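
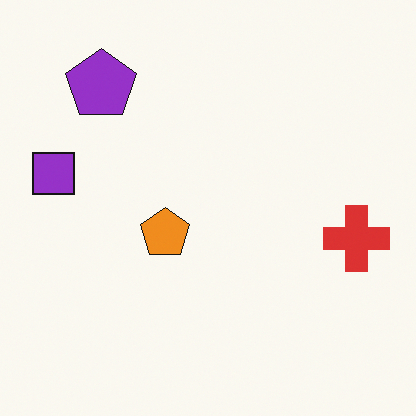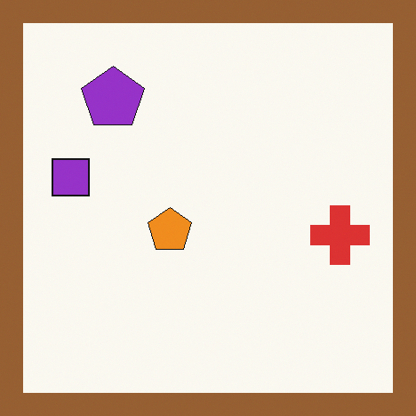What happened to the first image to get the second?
The transformation is: framed with a brown border.

A solid brown frame runs around the edge of the second image, with the content slightly shrunk inside it.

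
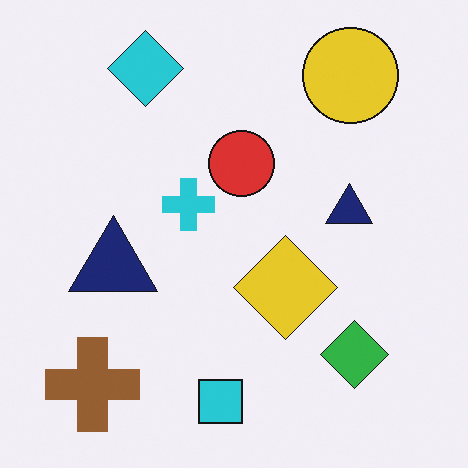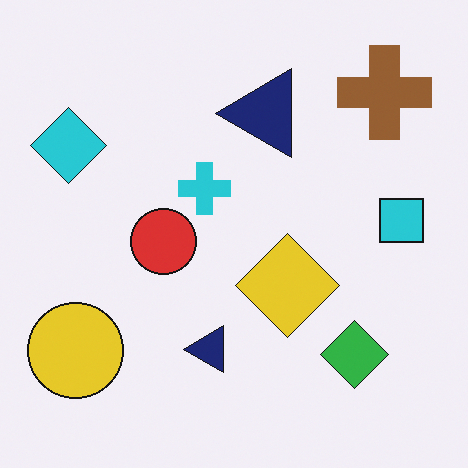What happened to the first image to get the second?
The transformation is: transposed (reflected across the top-left ↔ bottom-right diagonal).

Shapes have swapped their row and column positions — what was in the top-right is now in the bottom-left — a diagonal reflection.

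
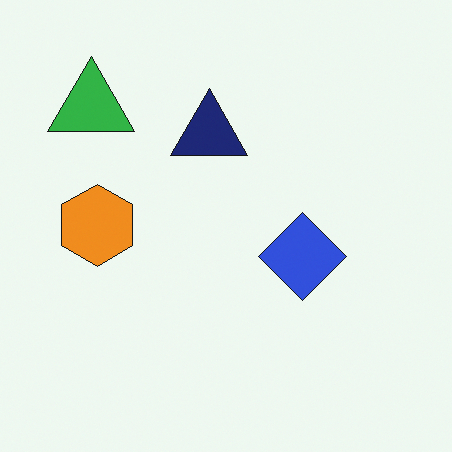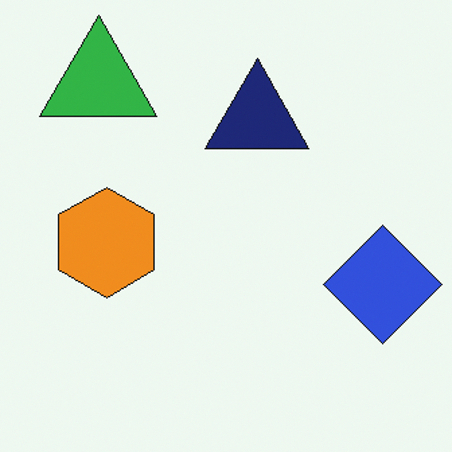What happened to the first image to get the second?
It was cropped slightly and scaled back up.

The visible shapes are larger and the field of view is narrower; shapes near the original edges may be partly or wholly outside the frame — a crop-and-rescale.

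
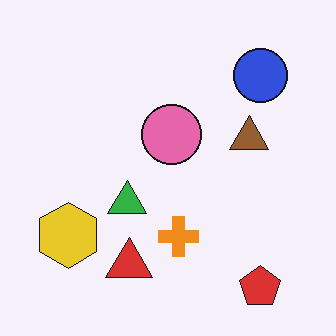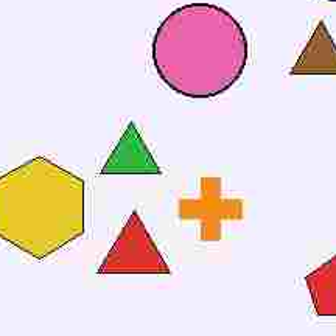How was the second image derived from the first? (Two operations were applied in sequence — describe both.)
It was degraded with heavy JPEG compression, then cropped to a modestly smaller region and rescaled.

Blocky 8×8 compression artifacts appear around shape edges and the flat background shows ringing — characteristic JPEG degradation. The visible shapes are larger and the field of view is narrower; shapes near the original edges may be partly or wholly outside the frame — a crop-and-rescale.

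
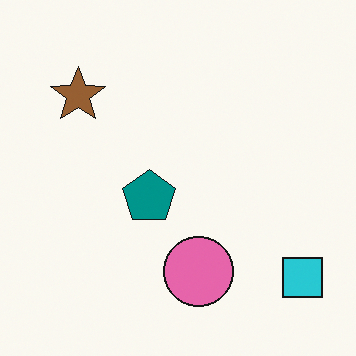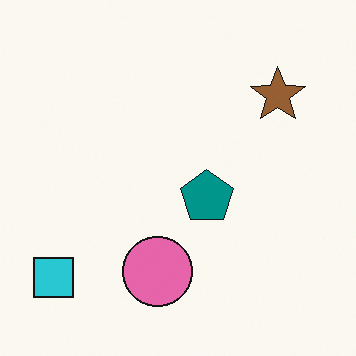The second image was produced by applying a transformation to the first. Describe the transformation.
This is the original image flipped horizontally (left ↔ right).

The cyan square is in the bottom-right of the first image and the bottom-left of the second — shapes on opposite sides of the vertical midline have swapped in a mirror flip.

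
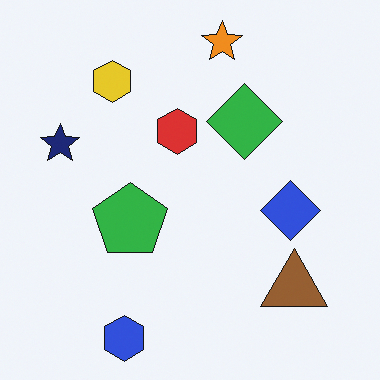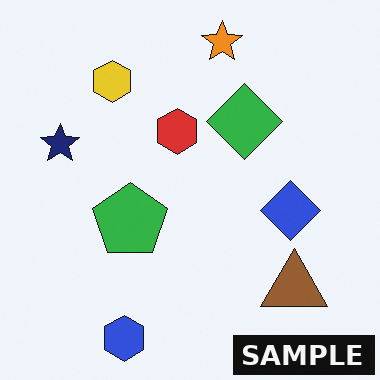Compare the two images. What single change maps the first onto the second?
The transformation is: watermarked with the text "SAMPLE" in the lower-right corner.

A dark label reading "SAMPLE" appears in the lower-right corner.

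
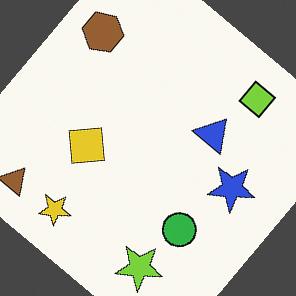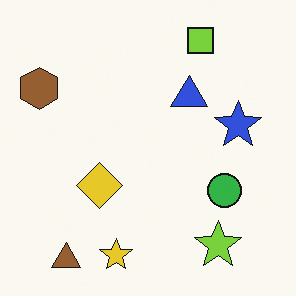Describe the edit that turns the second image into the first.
The transformation is: rotated clockwise by a large amount — several tens of degrees.

Every shape is tilted by the same angle and the image corners show triangular fill wedges — a whole-image rotation by a non-right angle.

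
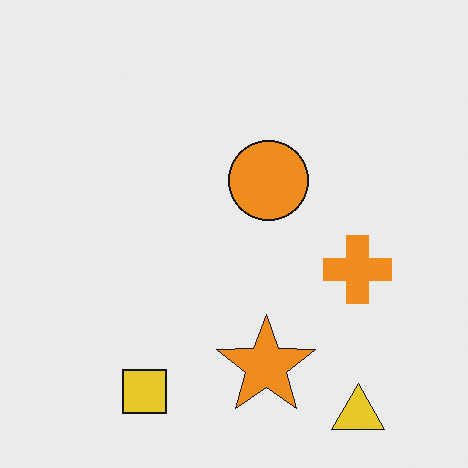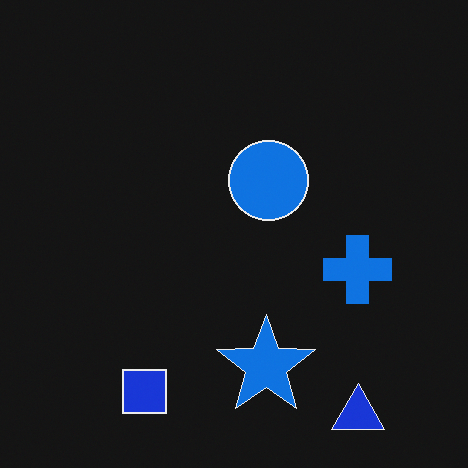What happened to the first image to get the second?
The image was color-inverted (negative).

The light background has become dark and every shape's color is its complement — a photographic negative.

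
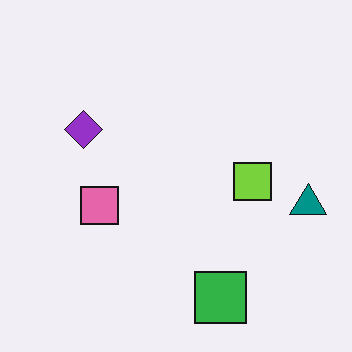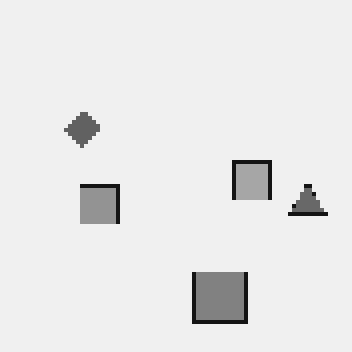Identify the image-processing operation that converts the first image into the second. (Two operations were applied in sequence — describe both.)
It was converted to grayscale, then mildly pixelated.

All color is removed — every shape is now a shade of grey. Shapes are reduced to large square blocks; fine edges and outlines are lost — a downscale-then-upscale (mosaic) effect.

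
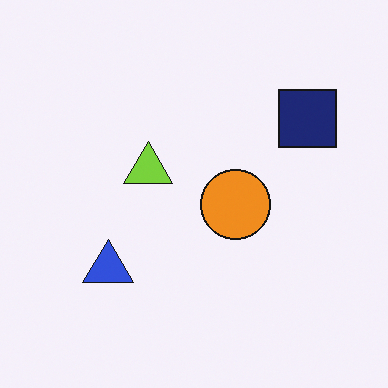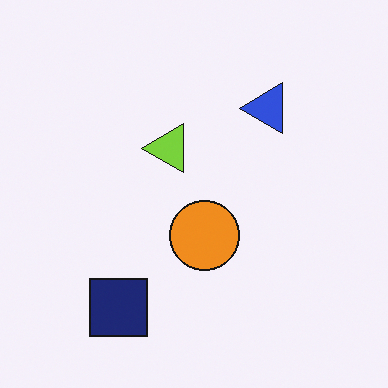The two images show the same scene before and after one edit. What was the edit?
The image was transposed (reflected across the top-left ↔ bottom-right diagonal).

Shapes have swapped their row and column positions — what was in the top-right is now in the bottom-left — a diagonal reflection.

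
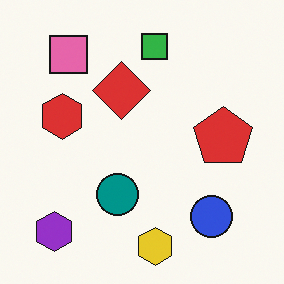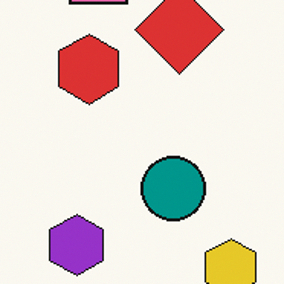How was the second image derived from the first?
This is the original image cropped slightly and scaled back up.

The visible shapes are larger and the field of view is narrower; shapes near the original edges may be partly or wholly outside the frame — a crop-and-rescale.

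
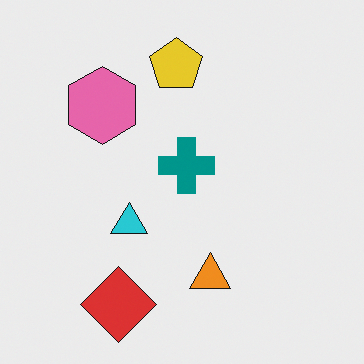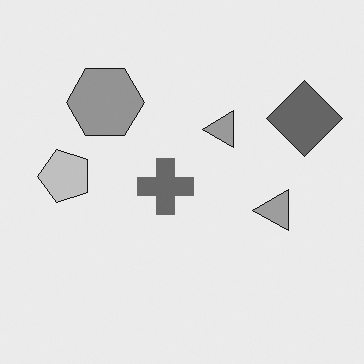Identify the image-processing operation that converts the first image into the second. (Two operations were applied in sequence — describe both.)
Converted to grayscale, then transposed (reflected across the top-left ↔ bottom-right diagonal).

All color is removed — every shape is now a shade of grey. Shapes have swapped their row and column positions — what was in the top-right is now in the bottom-left — a diagonal reflection.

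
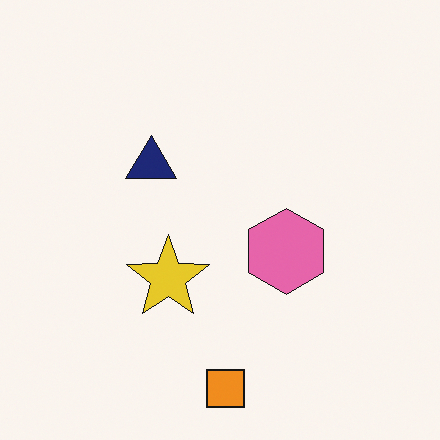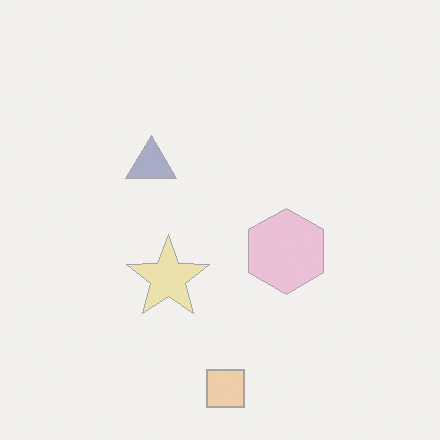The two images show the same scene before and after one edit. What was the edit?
The transformation is: washed out (contrast reduced).

Tones are pushed toward mid-grey across the whole image — a global contrast change.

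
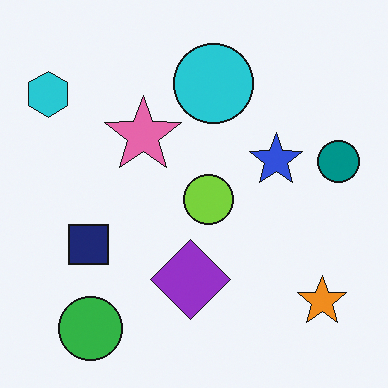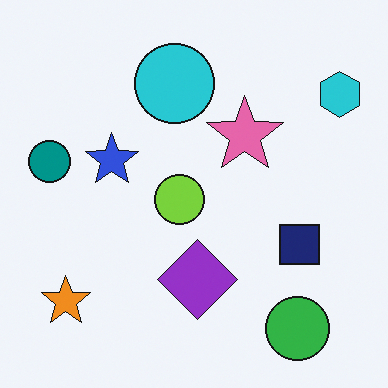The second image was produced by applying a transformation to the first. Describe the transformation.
The image was flipped horizontally (left ↔ right).

The cyan hexagon is in the top-left of the first image and the top-right of the second — shapes on opposite sides of the vertical midline have swapped in a mirror flip.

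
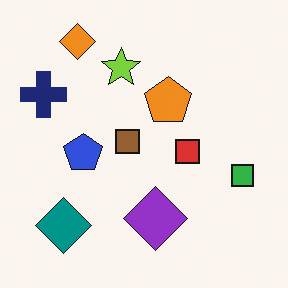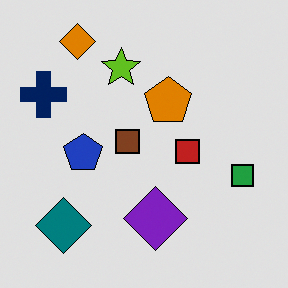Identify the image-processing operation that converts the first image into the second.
The second image is the first moderately posterized.

Each flat color has snapped to a coarser quantized level — most visibly, the near-white background has dropped to a flat grey.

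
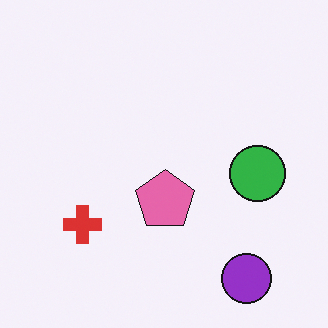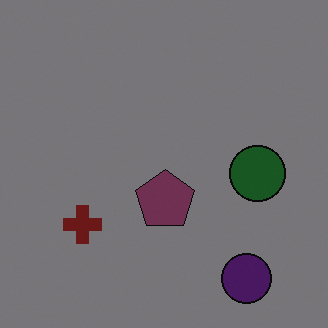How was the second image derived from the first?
This is the original image darkened a lot.

Every pixel — background and shapes alike — is uniformly darkened.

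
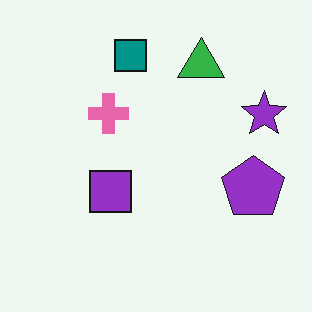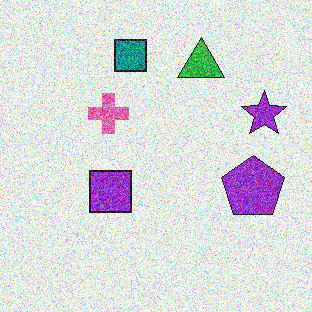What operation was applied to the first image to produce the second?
This is the original image degraded with strong gaussian noise.

Random speckle covers the whole image, including the flat background.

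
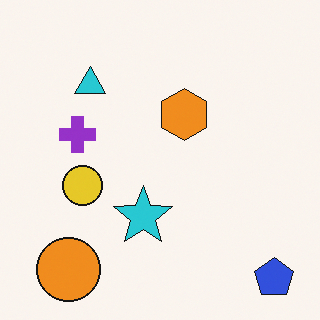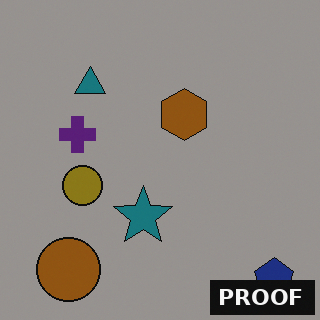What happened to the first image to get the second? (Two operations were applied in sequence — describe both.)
The second image is the first substantially darkened, then watermarked with the text "PROOF" in the lower-right corner.

Every pixel — background and shapes alike — is uniformly darkened. A dark label reading "PROOF" appears in the lower-right corner.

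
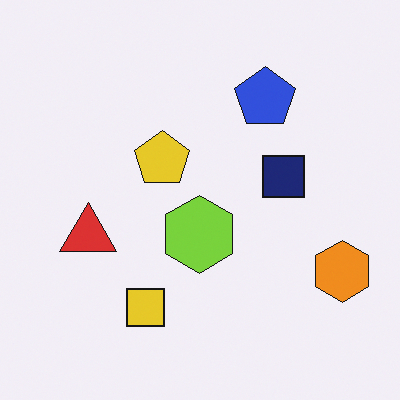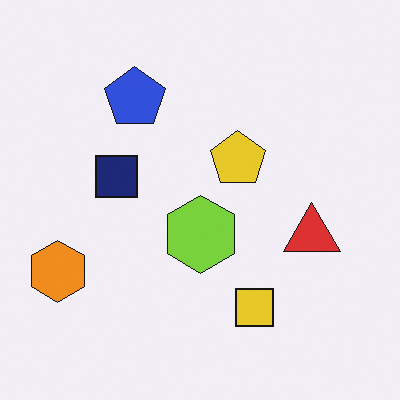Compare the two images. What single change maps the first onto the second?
It was flipped horizontally (left ↔ right).

The orange hexagon is in the bottom-right of the first image and the bottom-left of the second — shapes on opposite sides of the vertical midline have swapped in a mirror flip.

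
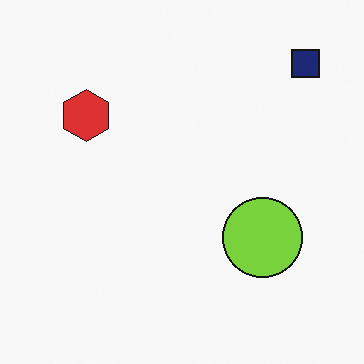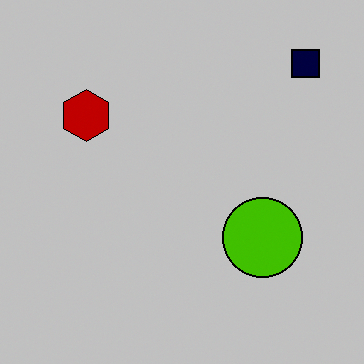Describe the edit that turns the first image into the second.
The image was heavily posterized to just a handful of flat colors.

Each flat color has snapped to a coarser quantized level — most visibly, the near-white background has dropped to a flat grey.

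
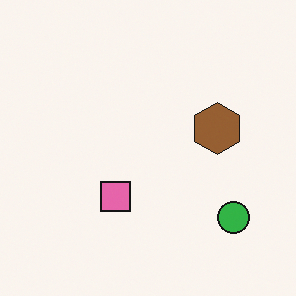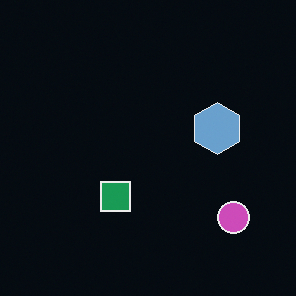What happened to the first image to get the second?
The image was color-inverted (negative).

The light background has become dark and every shape's color is its complement — a photographic negative.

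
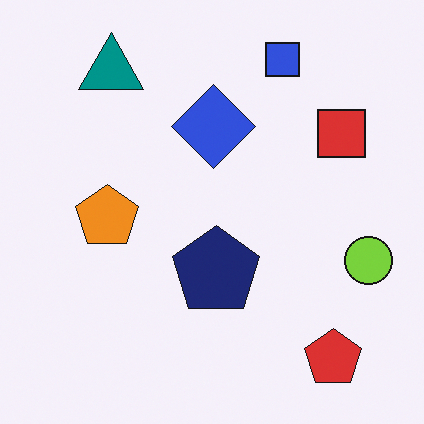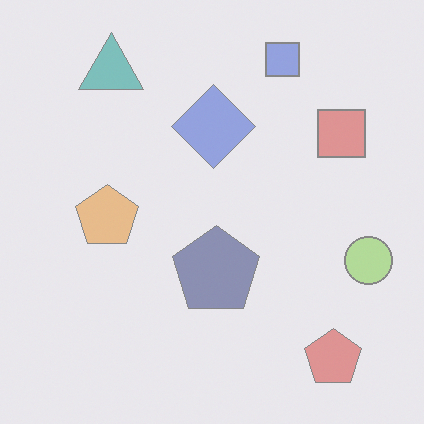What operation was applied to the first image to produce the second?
It was given much lower contrast.

Tones are pushed toward mid-grey across the whole image — a global contrast change.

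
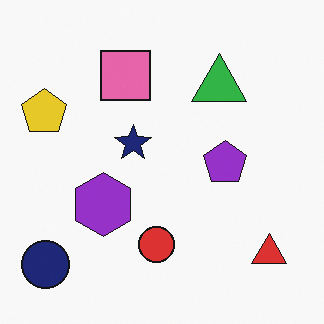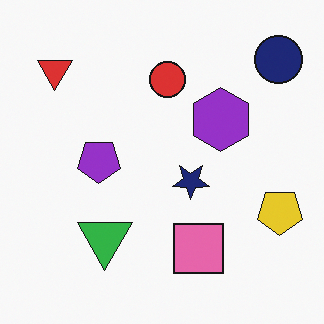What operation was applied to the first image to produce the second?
The transformation is: rotated 180°.

The navy circle sits in the bottom-left of the first image and the top-right of the second — consistent with a whole-image 180° rotation.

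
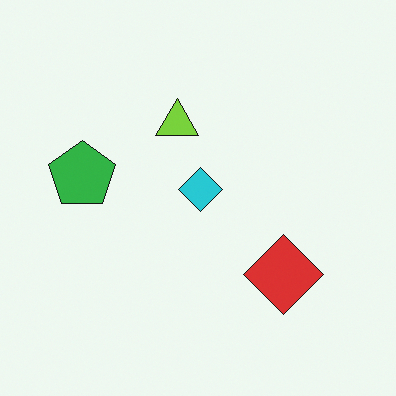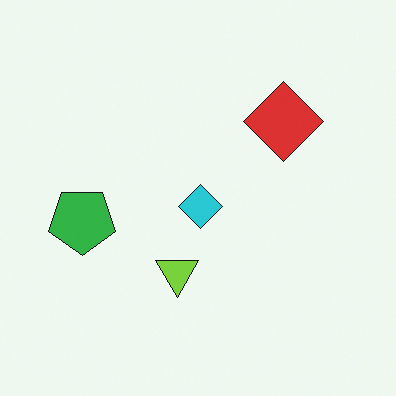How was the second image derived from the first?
The second image is the first flipped vertically (top ↔ bottom).

The red diamond is in the bottom-right of the first image and the top-right of the second — shapes on opposite sides of the horizontal midline have swapped in a mirror flip.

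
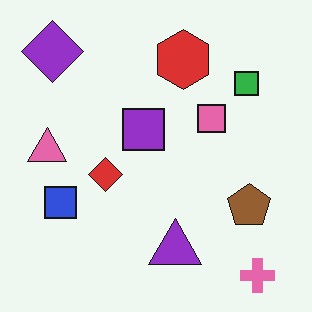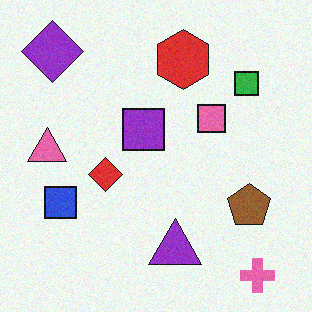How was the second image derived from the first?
It was degraded with subtle gaussian noise.

Random speckle covers the whole image, including the flat background.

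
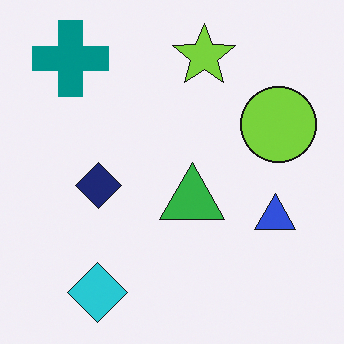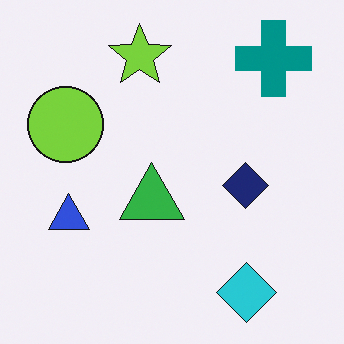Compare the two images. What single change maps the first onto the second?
The second image is the first flipped horizontally (left ↔ right).

The lime circle is in the right of the first image and the left of the second — shapes on opposite sides of the vertical midline have swapped in a mirror flip.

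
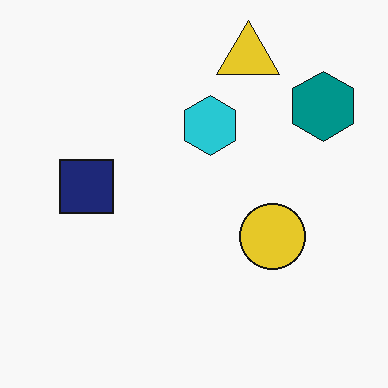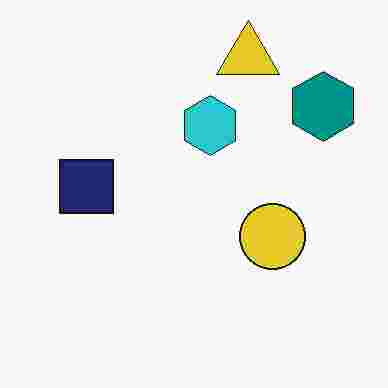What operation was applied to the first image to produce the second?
The image was heavily JPEG-compressed with obvious blocking artifacts.

Blocky 8×8 compression artifacts appear around shape edges and the flat background shows ringing — characteristic JPEG degradation.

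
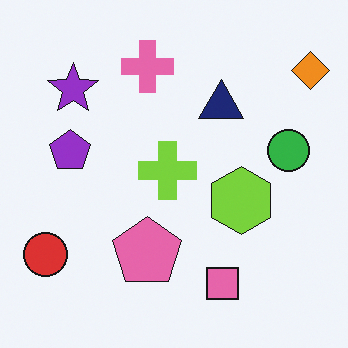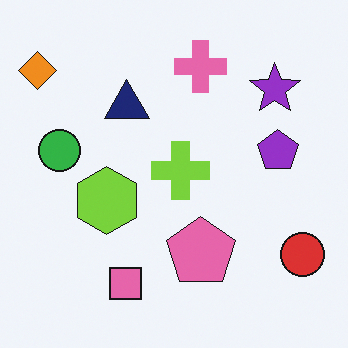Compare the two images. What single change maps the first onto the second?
It was flipped horizontally (left ↔ right).

The orange diamond is in the top-right of the first image and the top-left of the second — shapes on opposite sides of the vertical midline have swapped in a mirror flip.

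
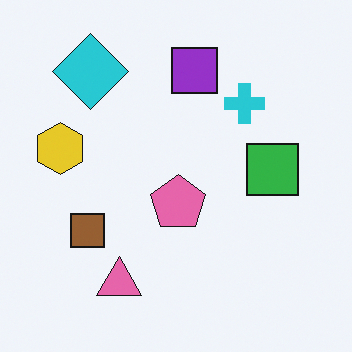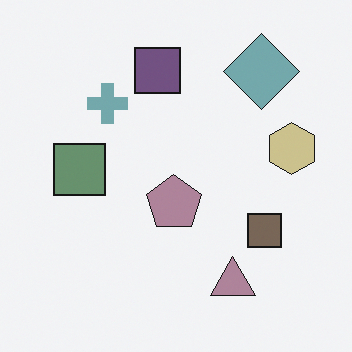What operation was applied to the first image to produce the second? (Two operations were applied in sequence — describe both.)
The image was flipped horizontally (left ↔ right), then made much more muted (saturation change).

The yellow hexagon is in the left of the first image and the right of the second — shapes on opposite sides of the vertical midline have swapped in a mirror flip. All colors are more muted and greyish — a global saturation change.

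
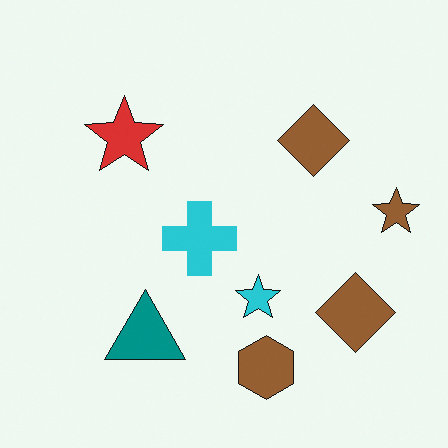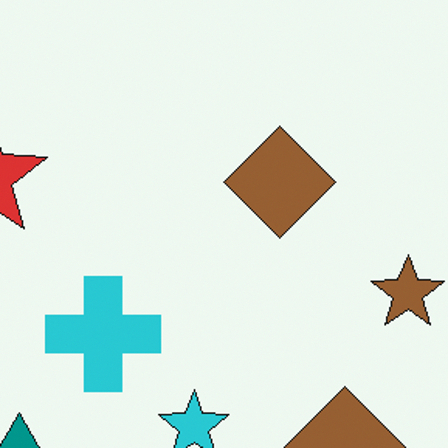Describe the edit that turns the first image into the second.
The second image is the first cropped slightly and scaled back up.

The visible shapes are larger and the field of view is narrower; shapes near the original edges may be partly or wholly outside the frame — a crop-and-rescale.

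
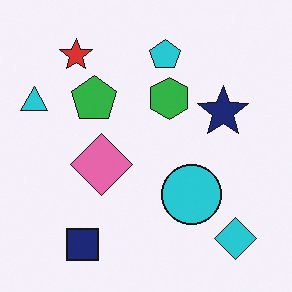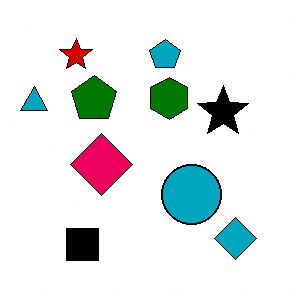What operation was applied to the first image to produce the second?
This is the original image given much higher contrast.

Tones are pushed away from mid-grey across the whole image — a global contrast change.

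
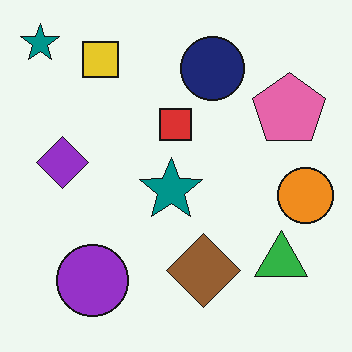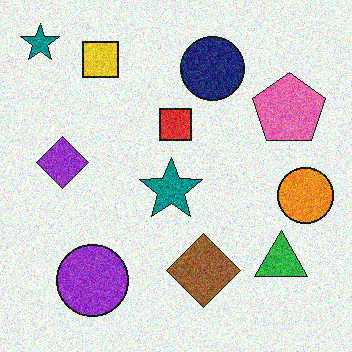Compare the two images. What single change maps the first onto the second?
The image was degraded with heavy additive noise.

Random speckle covers the whole image, including the flat background.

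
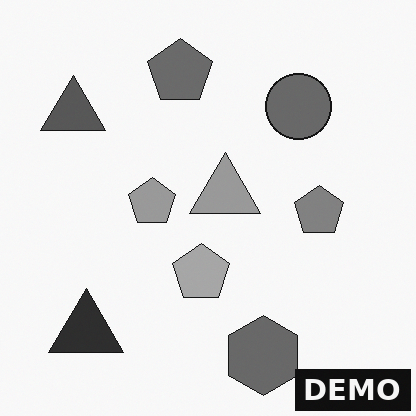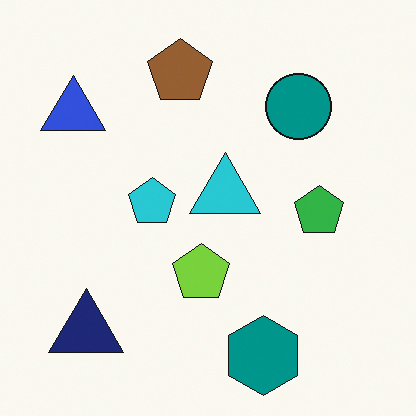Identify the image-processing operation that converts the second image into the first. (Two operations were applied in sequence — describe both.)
It was converted to grayscale, then watermarked with the text "DEMO" in the lower-right corner.

All color is removed — every shape is now a shade of grey. A dark label reading "DEMO" appears in the lower-right corner.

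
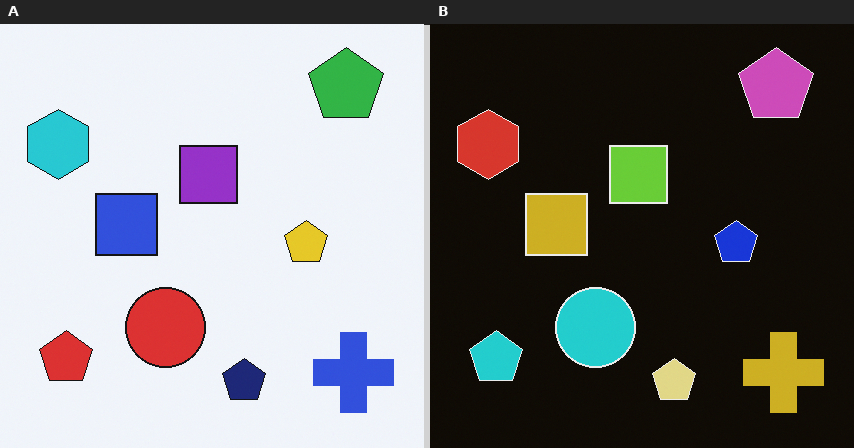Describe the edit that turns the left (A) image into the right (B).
The transformation is: color-inverted (negative).

The light background has become dark and every shape's color is its complement — a photographic negative.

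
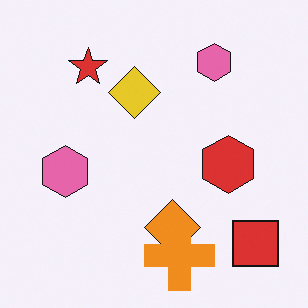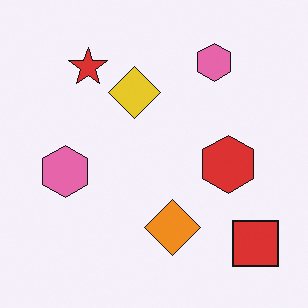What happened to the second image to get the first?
It was overlaid with an additional orange cross.

An orange cross appears in the first image that is absent from the second.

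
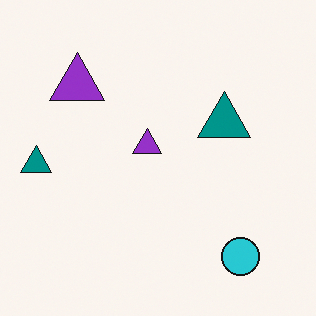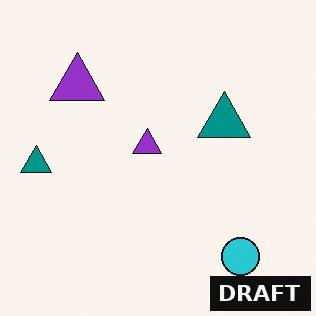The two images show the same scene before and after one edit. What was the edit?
It was watermarked with the text "DRAFT" in the lower-right corner.

A dark label reading "DRAFT" appears in the lower-right corner.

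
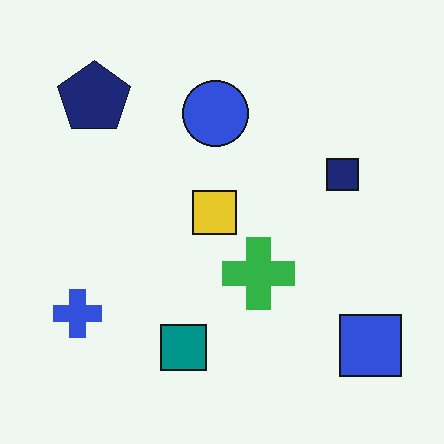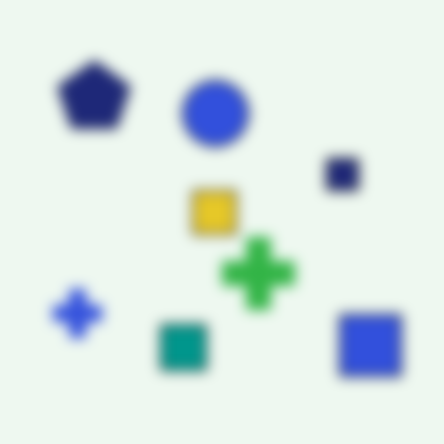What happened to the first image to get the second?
It was strongly gaussian-blurred.

Shape edges and outlines are uniformly softened across the whole image.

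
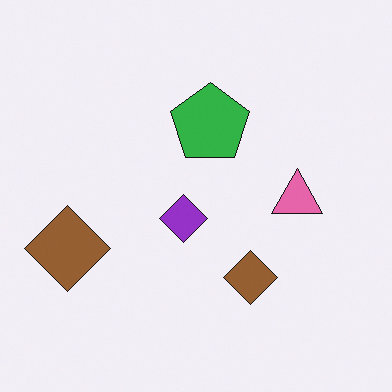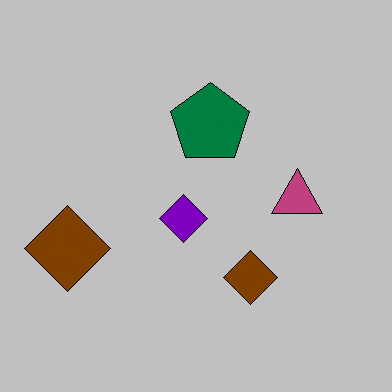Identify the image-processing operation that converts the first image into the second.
It was aggressively posterized.

Each flat color has snapped to a coarser quantized level — most visibly, the near-white background has dropped to a flat grey.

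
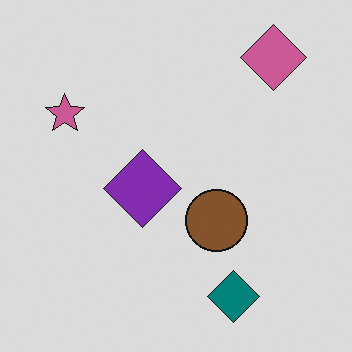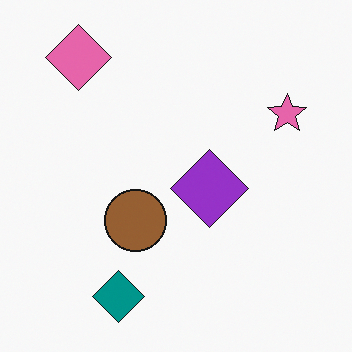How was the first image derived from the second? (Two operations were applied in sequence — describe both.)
This is the original image flipped horizontally (left ↔ right), then darkened a little.

The pink star is in the top-right of the second image and the top-left of the first — shapes on opposite sides of the vertical midline have swapped in a mirror flip. Every pixel — background and shapes alike — is uniformly darkened.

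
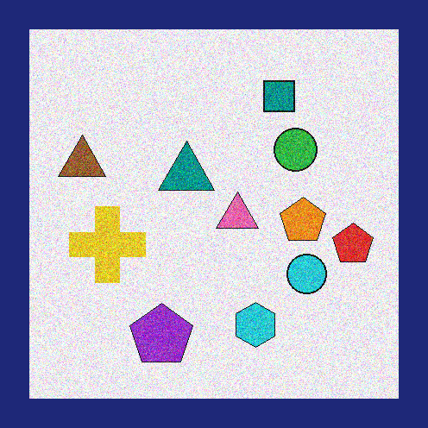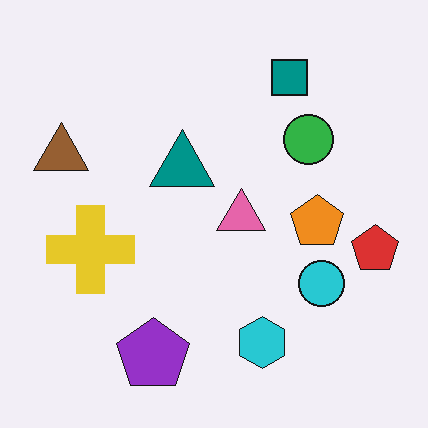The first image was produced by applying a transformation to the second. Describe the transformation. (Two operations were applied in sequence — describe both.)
The transformation is: degraded with heavy additive noise, then framed with a navy border.

Random speckle covers the whole image, including the flat background. A solid navy frame runs around the edge of the first image, with the content slightly shrunk inside it.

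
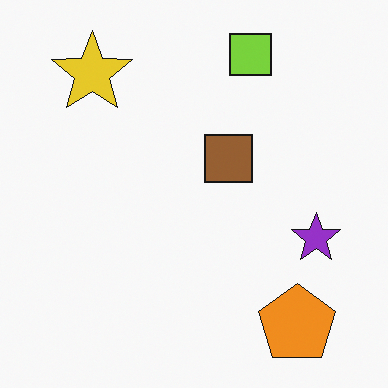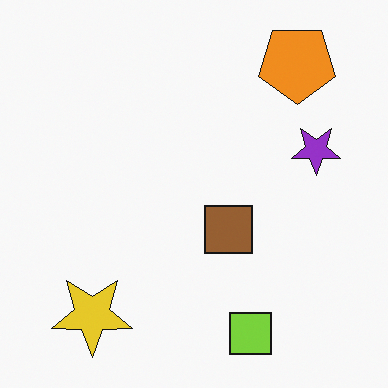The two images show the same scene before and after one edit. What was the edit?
The transformation is: flipped vertically (top ↔ bottom).

The lime square is in the top of the first image and the bottom of the second — shapes on opposite sides of the horizontal midline have swapped in a mirror flip.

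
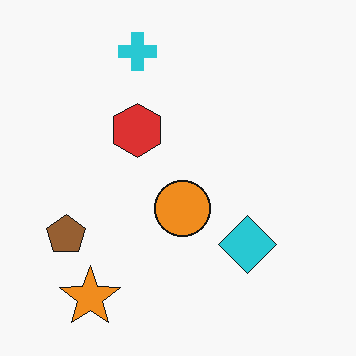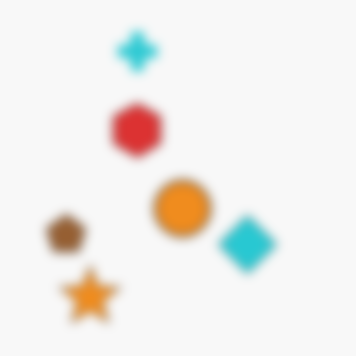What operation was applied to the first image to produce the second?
It was heavily blurred.

Shape edges and outlines are uniformly softened across the whole image.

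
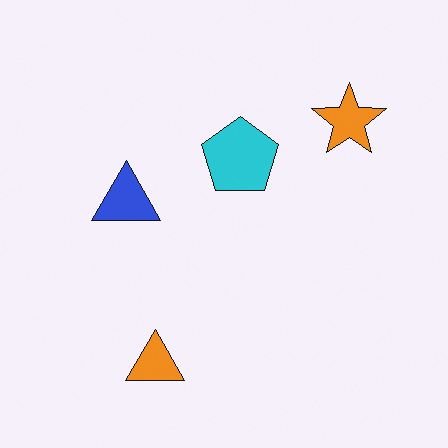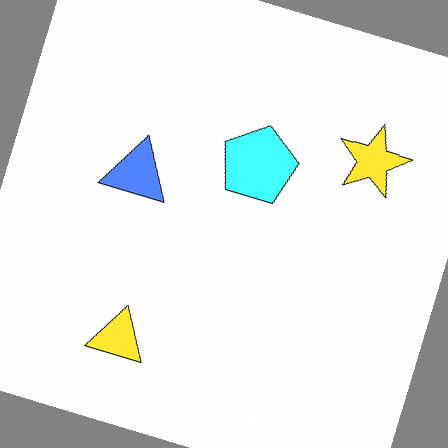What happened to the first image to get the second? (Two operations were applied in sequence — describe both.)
The transformation is: noticeably brightened, then rotated clockwise by a clearly visible amount.

Every pixel — background and shapes alike — is uniformly brightened. Every shape is tilted by the same angle and the image corners show triangular fill wedges — a whole-image rotation by a non-right angle.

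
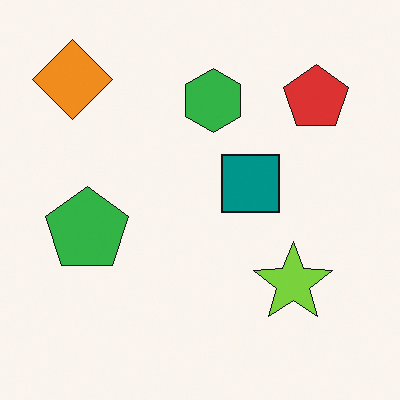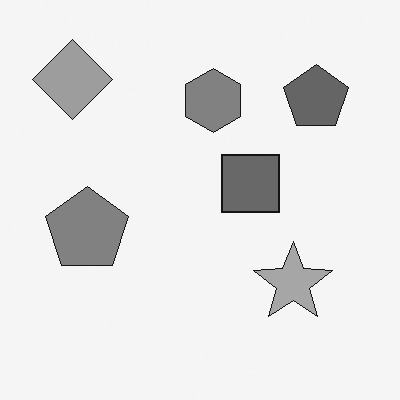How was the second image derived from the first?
The second image is the first converted to grayscale.

All color is removed — every shape is now a shade of grey.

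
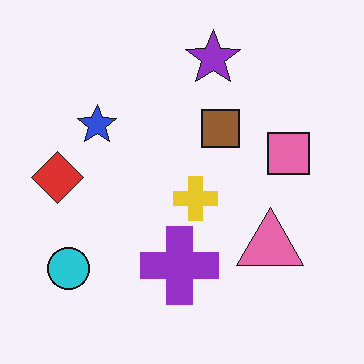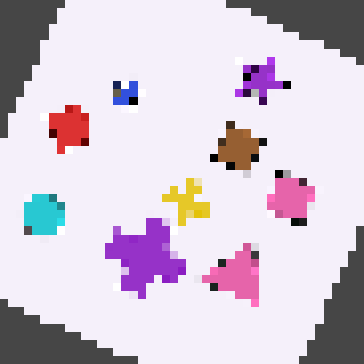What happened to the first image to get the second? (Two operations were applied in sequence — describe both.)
The transformation is: rotated clockwise by a moderate amount, then pixelated into visible square blocks.

Every shape is tilted by the same angle and the image corners show triangular fill wedges — a whole-image rotation by a non-right angle. Shapes are reduced to large square blocks; fine edges and outlines are lost — a downscale-then-upscale (mosaic) effect.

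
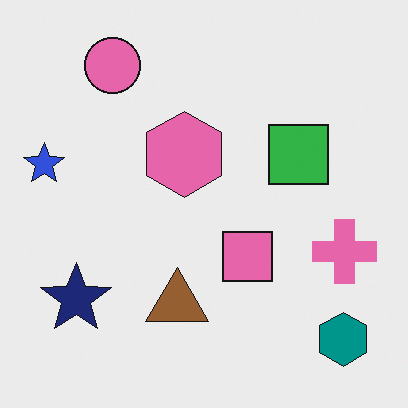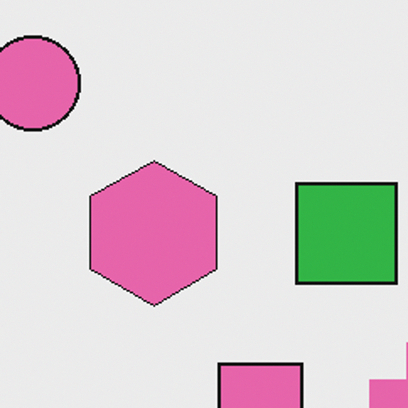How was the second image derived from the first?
It was cropped to a noticeably smaller region and rescaled.

The visible shapes are larger and the field of view is narrower; shapes near the original edges may be partly or wholly outside the frame — a crop-and-rescale.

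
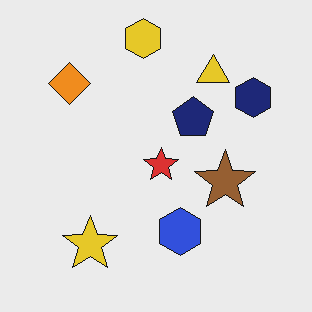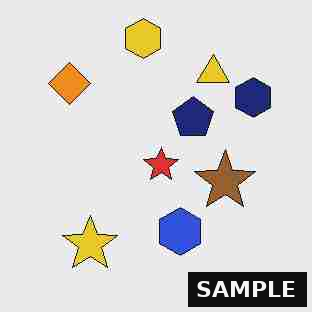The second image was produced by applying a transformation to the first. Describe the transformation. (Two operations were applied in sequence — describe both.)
The second image is the first degraded with heavy JPEG compression, then watermarked with the text "SAMPLE" in the lower-right corner.

Blocky 8×8 compression artifacts appear around shape edges and the flat background shows ringing — characteristic JPEG degradation. A dark label reading "SAMPLE" appears in the lower-right corner.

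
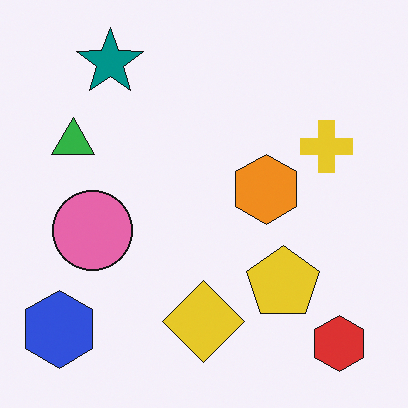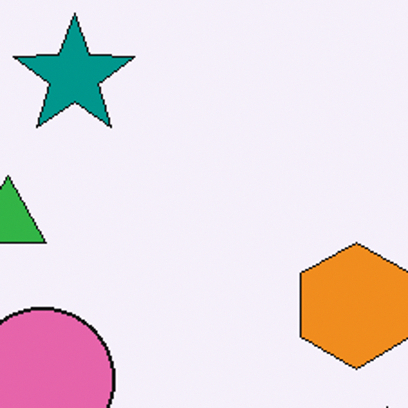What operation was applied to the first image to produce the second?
Cropped to a noticeably smaller region and rescaled.

The visible shapes are larger and the field of view is narrower; shapes near the original edges may be partly or wholly outside the frame — a crop-and-rescale.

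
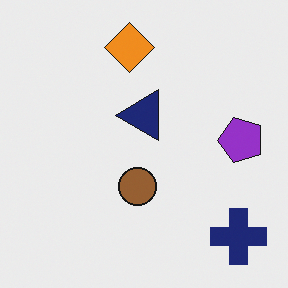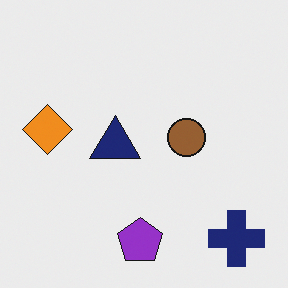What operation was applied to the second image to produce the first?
It was transposed (reflected across the top-left ↔ bottom-right diagonal).

Shapes have swapped their row and column positions — what was in the top-right is now in the bottom-left — a diagonal reflection.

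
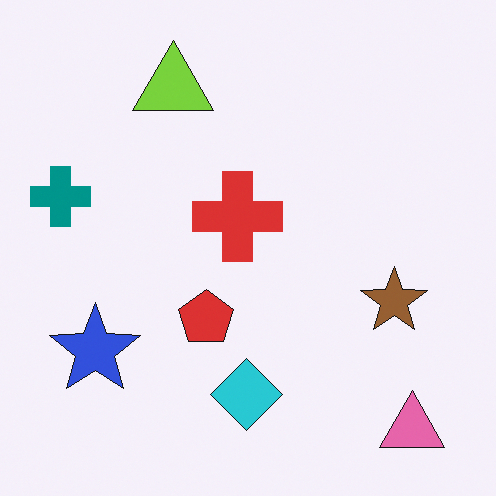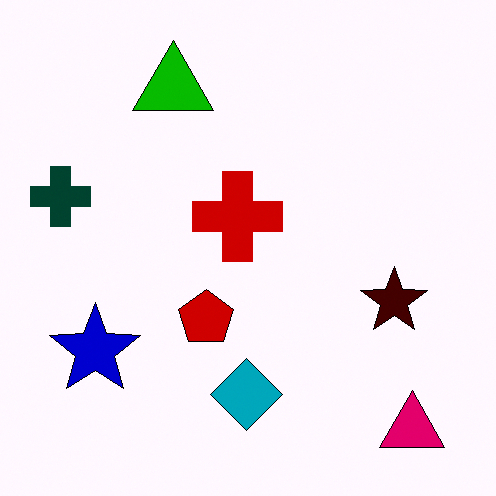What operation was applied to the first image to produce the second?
The second image is the first given much higher contrast.

Tones are pushed away from mid-grey across the whole image — a global contrast change.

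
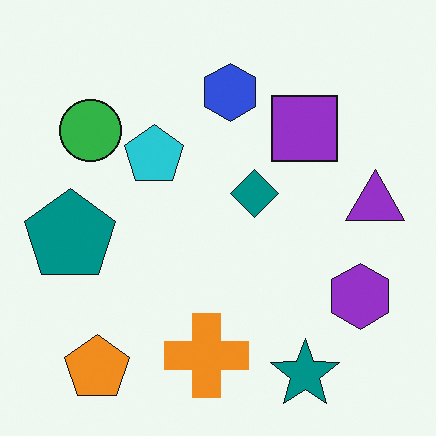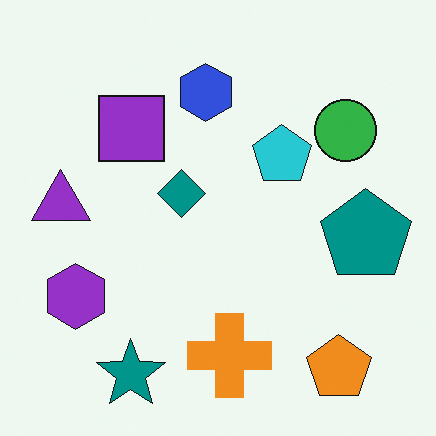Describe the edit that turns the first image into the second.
The second image is the first flipped horizontally (left ↔ right).

The purple triangle is in the right of the first image and the left of the second — shapes on opposite sides of the vertical midline have swapped in a mirror flip.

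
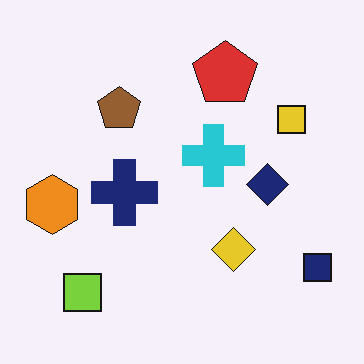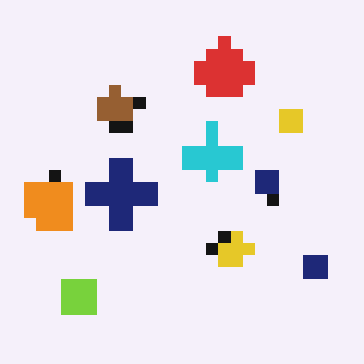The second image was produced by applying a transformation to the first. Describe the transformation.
Heavily pixelated into large blocks.

Shapes are reduced to large square blocks; fine edges and outlines are lost — a downscale-then-upscale (mosaic) effect.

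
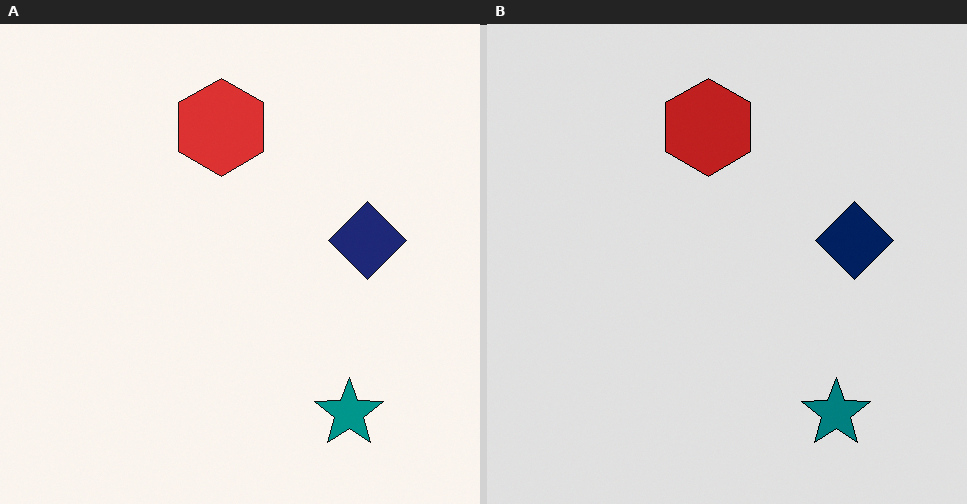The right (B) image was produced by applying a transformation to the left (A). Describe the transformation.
Moderately posterized.

Each flat color has snapped to a coarser quantized level — most visibly, the near-white background has dropped to a flat grey.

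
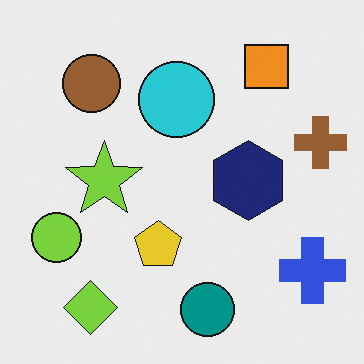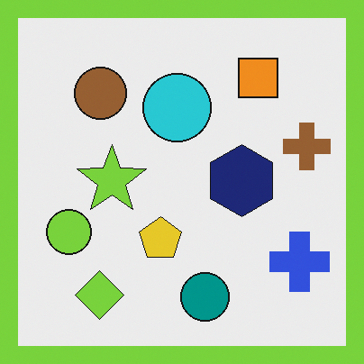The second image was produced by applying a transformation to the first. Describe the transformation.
This is the original image framed with a lime border.

A solid lime frame runs around the edge of the second image, with the content slightly shrunk inside it.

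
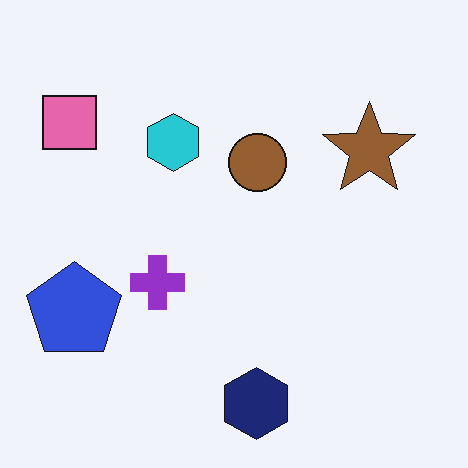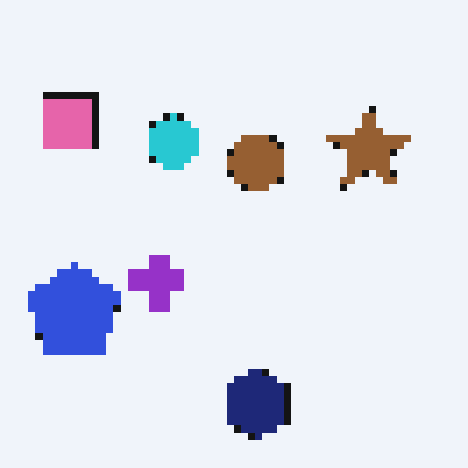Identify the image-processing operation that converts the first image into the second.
Pixelated into visible square blocks.

Shapes are reduced to large square blocks; fine edges and outlines are lost — a downscale-then-upscale (mosaic) effect.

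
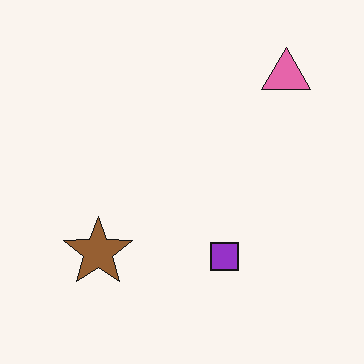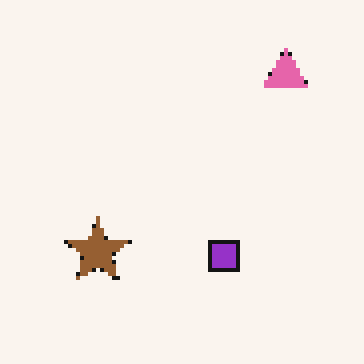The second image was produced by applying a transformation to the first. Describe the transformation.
The transformation is: mildly pixelated.

Shapes are reduced to large square blocks; fine edges and outlines are lost — a downscale-then-upscale (mosaic) effect.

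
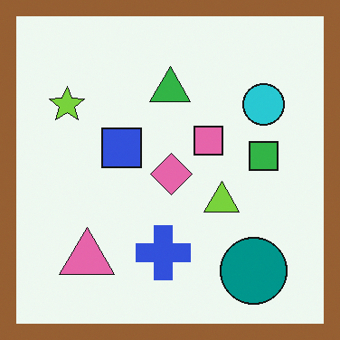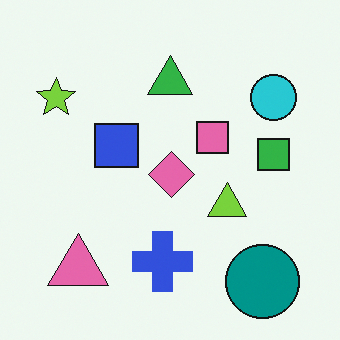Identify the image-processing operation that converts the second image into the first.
The transformation is: framed with a brown border.

A solid brown frame runs around the edge of the first image, with the content slightly shrunk inside it.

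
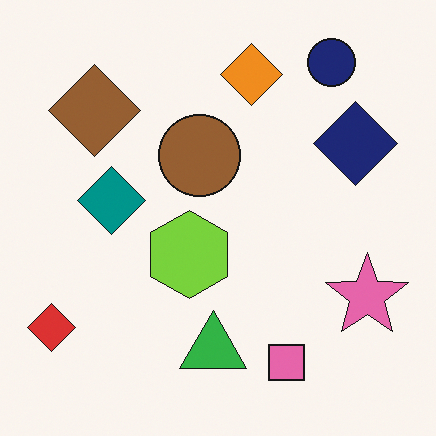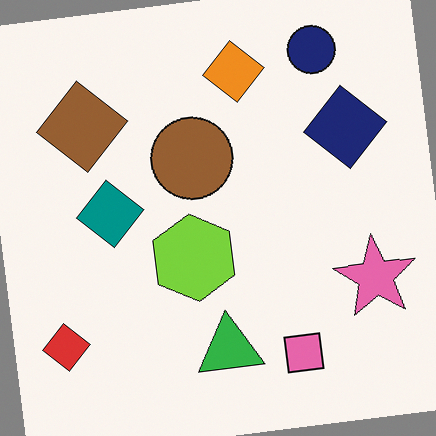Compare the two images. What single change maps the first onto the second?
This is the original image rotated counter-clockwise by a small amount.

Every shape is tilted by the same angle and the image corners show triangular fill wedges — a whole-image rotation by a non-right angle.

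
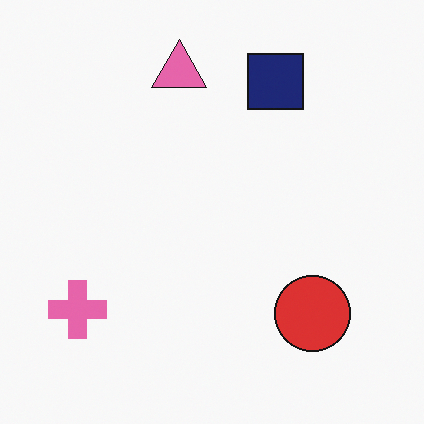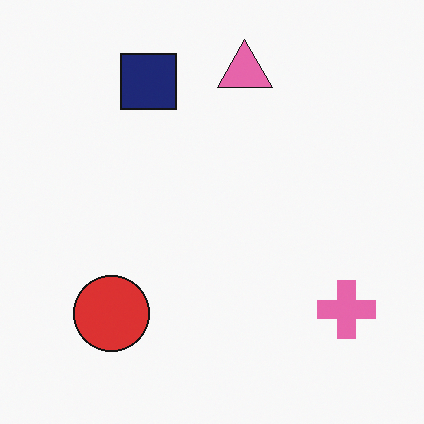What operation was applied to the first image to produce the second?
This is the original image flipped horizontally (left ↔ right).

The pink cross is in the bottom-left of the first image and the bottom-right of the second — shapes on opposite sides of the vertical midline have swapped in a mirror flip.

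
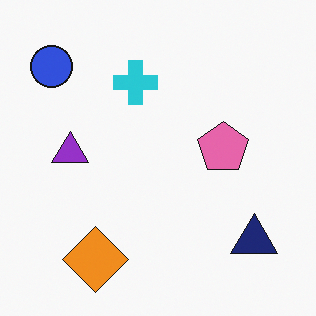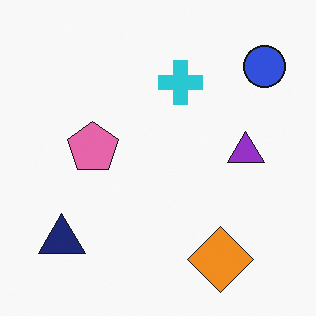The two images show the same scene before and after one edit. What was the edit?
This is the original image flipped horizontally (left ↔ right).

The blue circle is in the top-left of the first image and the top-right of the second — shapes on opposite sides of the vertical midline have swapped in a mirror flip.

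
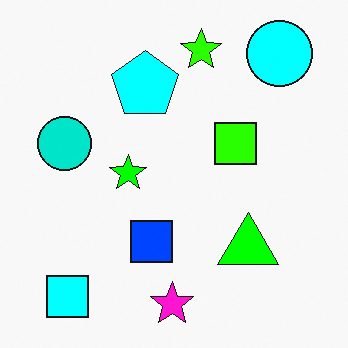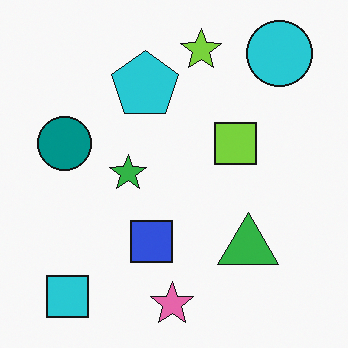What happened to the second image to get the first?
Heavily oversaturated.

All colors are more vivid — a global saturation change.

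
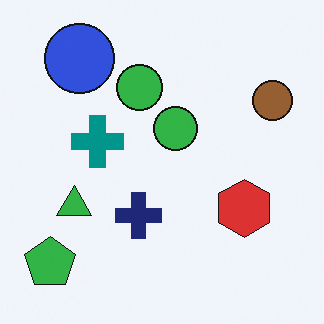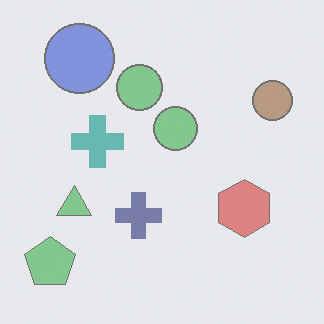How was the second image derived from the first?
Given much lower contrast.

Tones are pushed toward mid-grey across the whole image — a global contrast change.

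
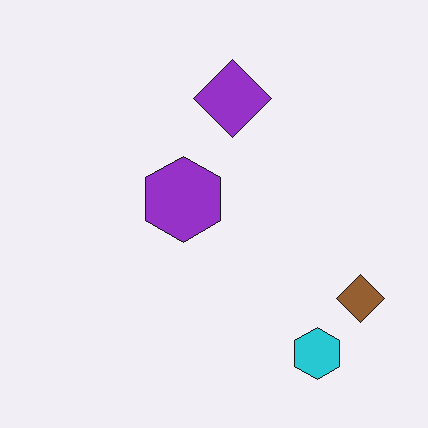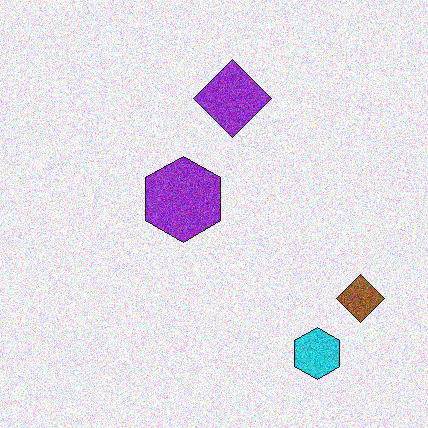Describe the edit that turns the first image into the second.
It was degraded with strong gaussian noise.

Random speckle covers the whole image, including the flat background.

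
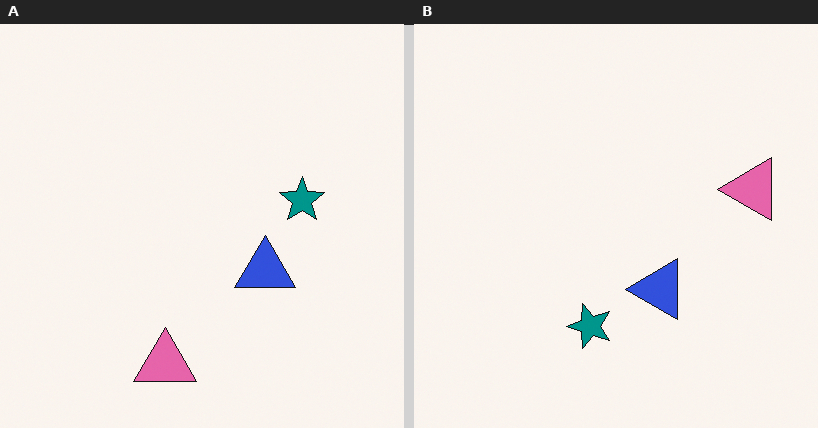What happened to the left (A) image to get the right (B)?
The image was transposed (reflected across the top-left ↔ bottom-right diagonal).

Shapes have swapped their row and column positions — what was in the top-right is now in the bottom-left — a diagonal reflection.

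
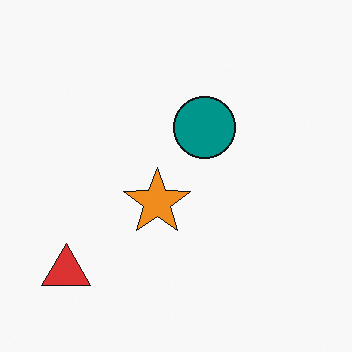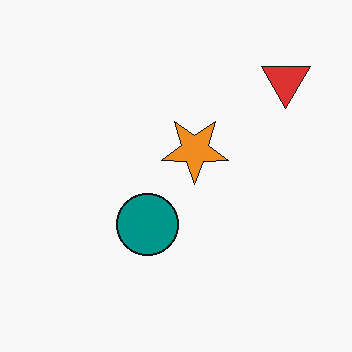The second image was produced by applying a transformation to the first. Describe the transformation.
This is the original image rotated 180°.

The red triangle sits in the bottom-left of the first image and the top-right of the second — consistent with a whole-image 180° rotation.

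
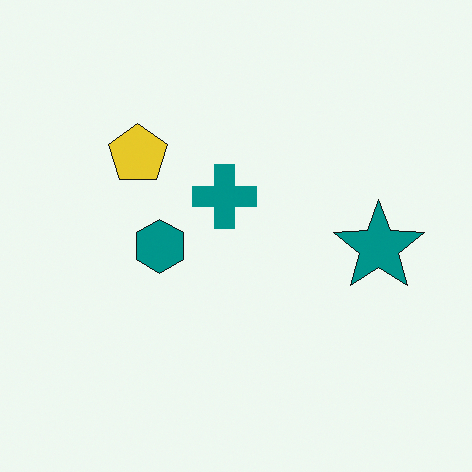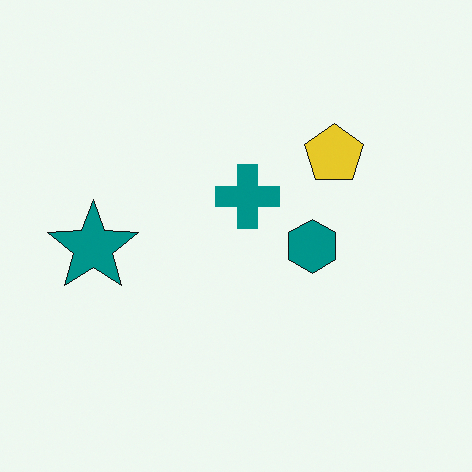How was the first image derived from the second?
The first image is the second flipped horizontally (left ↔ right).

The teal star is in the left of the second image and the right of the first — shapes on opposite sides of the vertical midline have swapped in a mirror flip.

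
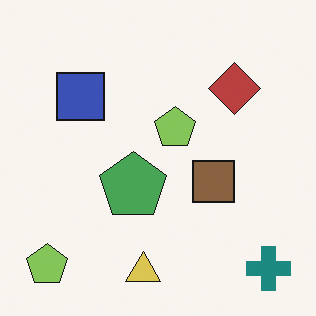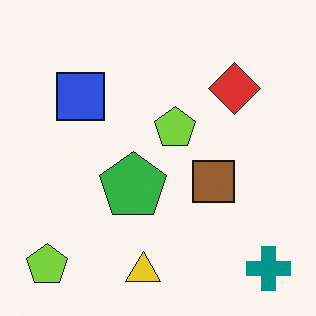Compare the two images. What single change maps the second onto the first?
It was slightly desaturated.

All colors are more muted and greyish — a global saturation change.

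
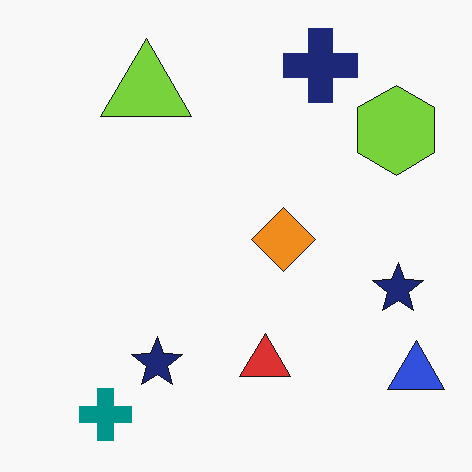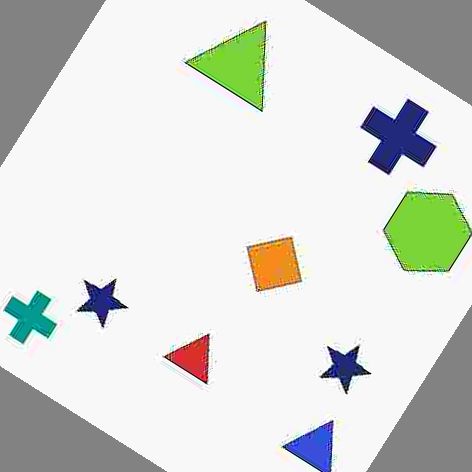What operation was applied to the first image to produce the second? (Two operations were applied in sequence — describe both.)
The transformation is: degraded with heavy JPEG compression, then rotated clockwise by a large amount — several tens of degrees.

Blocky 8×8 compression artifacts appear around shape edges and the flat background shows ringing — characteristic JPEG degradation. Every shape is tilted by the same angle and the image corners show triangular fill wedges — a whole-image rotation by a non-right angle.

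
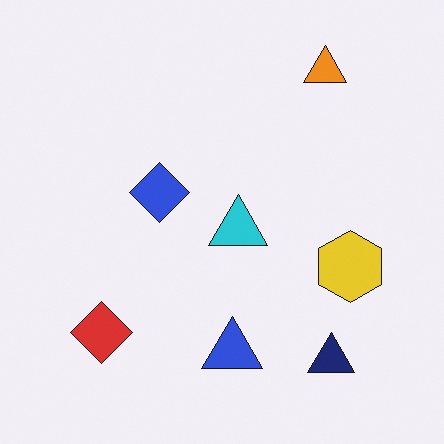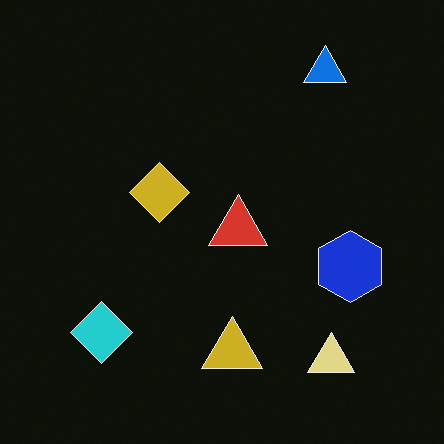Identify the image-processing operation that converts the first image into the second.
The image was color-inverted (negative).

The light background has become dark and every shape's color is its complement — a photographic negative.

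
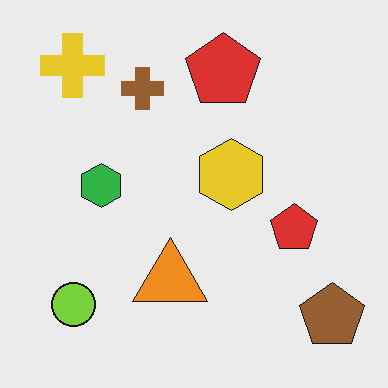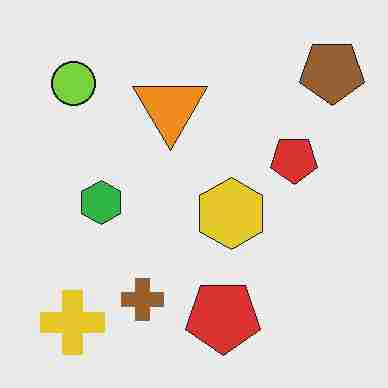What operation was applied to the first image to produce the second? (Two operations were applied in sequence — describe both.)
Flipped vertically (top ↔ bottom), then heavily JPEG-compressed with obvious blocking artifacts.

The yellow cross is in the top-left of the first image and the bottom-left of the second — shapes on opposite sides of the horizontal midline have swapped in a mirror flip. Blocky 8×8 compression artifacts appear around shape edges and the flat background shows ringing — characteristic JPEG degradation.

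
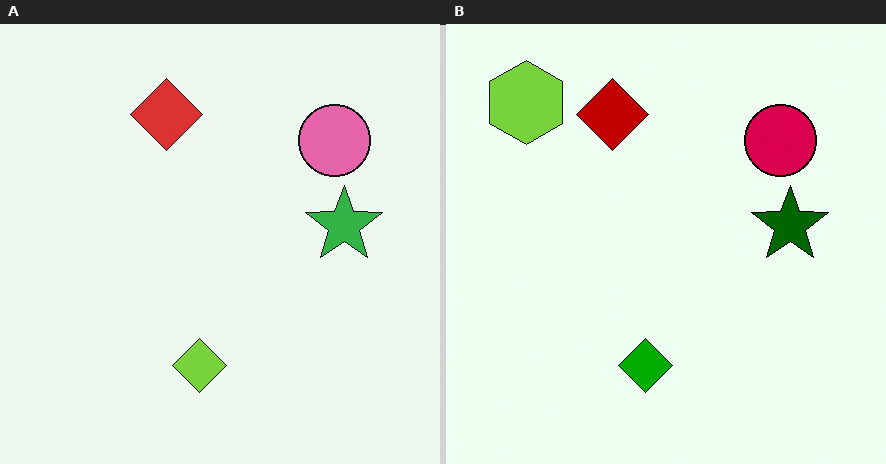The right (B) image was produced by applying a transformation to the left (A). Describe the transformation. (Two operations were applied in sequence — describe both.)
It was boosted in contrast, then overlaid with an additional lime hexagon.

Tones are pushed away from mid-grey across the whole image — a global contrast change. A lime hexagon appears in the right (B) image that is absent from the left (A).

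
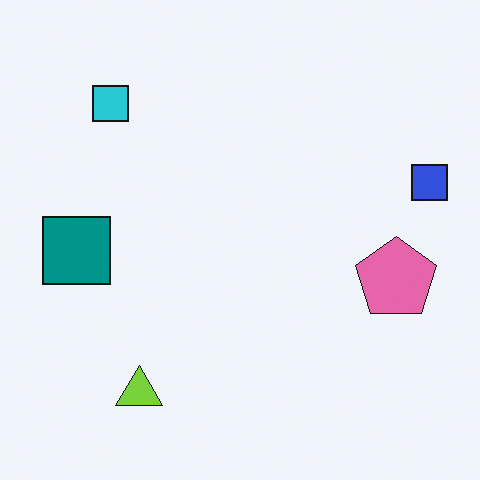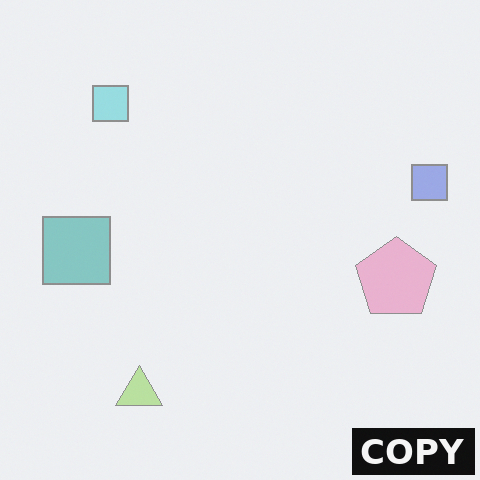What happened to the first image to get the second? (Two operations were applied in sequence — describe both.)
The transformation is: washed out (contrast reduced), then watermarked with the text "COPY" in the lower-right corner.

Tones are pushed toward mid-grey across the whole image — a global contrast change. A dark label reading "COPY" appears in the lower-right corner.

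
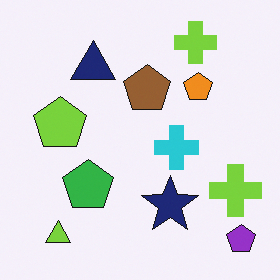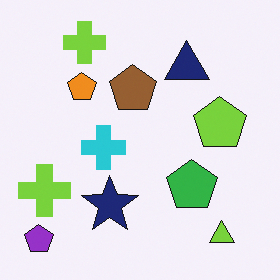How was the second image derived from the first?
The second image is the first flipped horizontally (left ↔ right).

The purple pentagon is in the bottom-right of the first image and the bottom-left of the second — shapes on opposite sides of the vertical midline have swapped in a mirror flip.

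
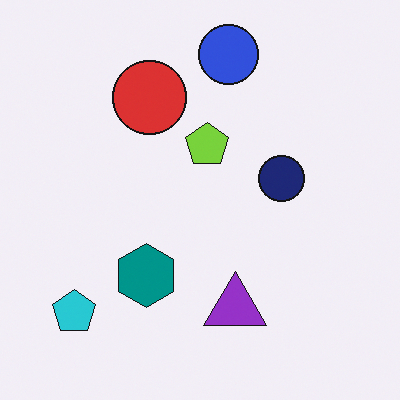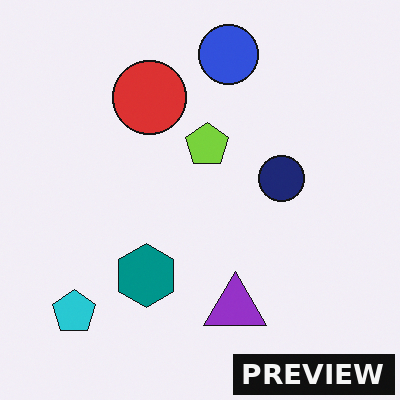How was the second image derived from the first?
The second image is the first watermarked with the text "PREVIEW" in the lower-right corner.

A dark label reading "PREVIEW" appears in the lower-right corner.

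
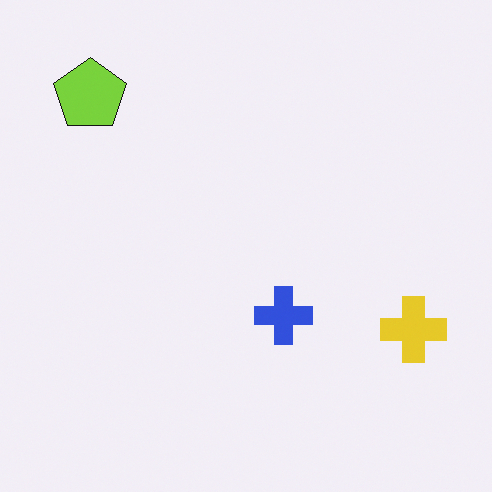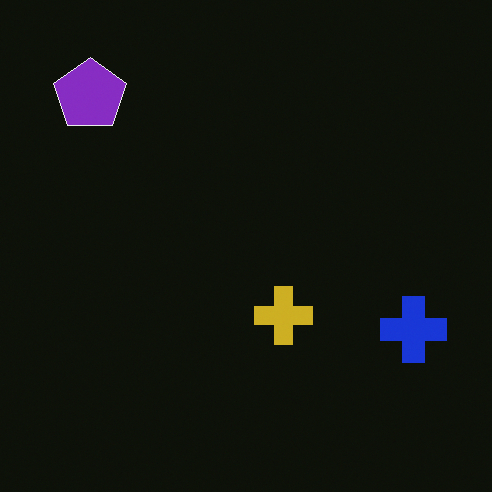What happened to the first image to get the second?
It was color-inverted (negative).

The light background has become dark and every shape's color is its complement — a photographic negative.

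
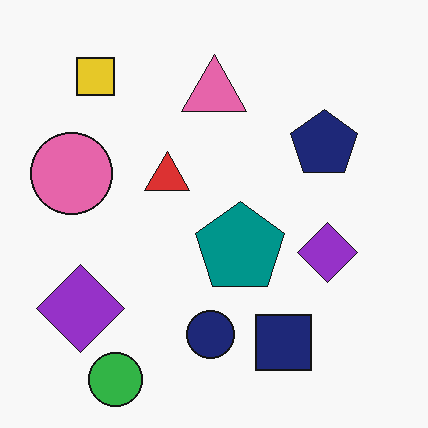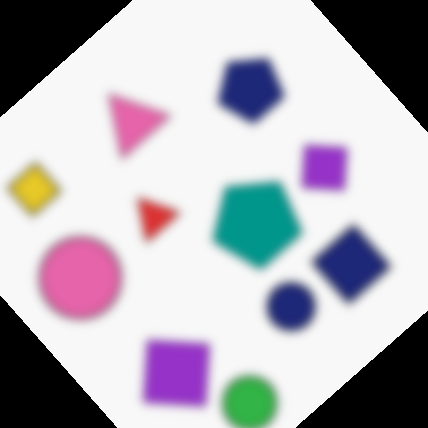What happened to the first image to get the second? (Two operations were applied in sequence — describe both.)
It was strongly gaussian-blurred, then rotated counter-clockwise by a large amount — several tens of degrees.

Shape edges and outlines are uniformly softened across the whole image. Every shape is tilted by the same angle and the image corners show triangular fill wedges — a whole-image rotation by a non-right angle.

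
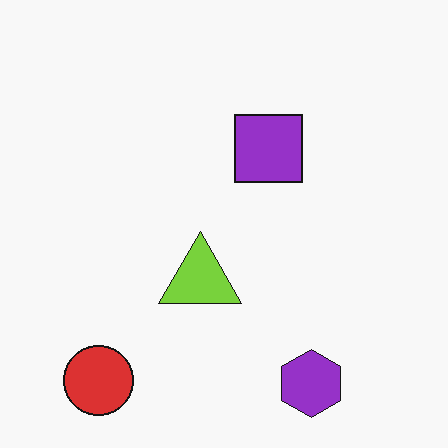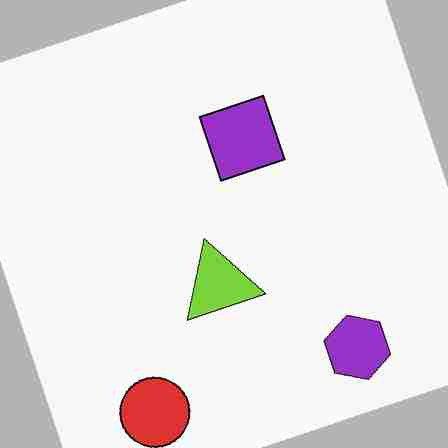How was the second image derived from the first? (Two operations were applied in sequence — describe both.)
The transformation is: rotated counter-clockwise by a clearly visible amount, then degraded with heavy JPEG compression.

Every shape is tilted by the same angle and the image corners show triangular fill wedges — a whole-image rotation by a non-right angle. Blocky 8×8 compression artifacts appear around shape edges and the flat background shows ringing — characteristic JPEG degradation.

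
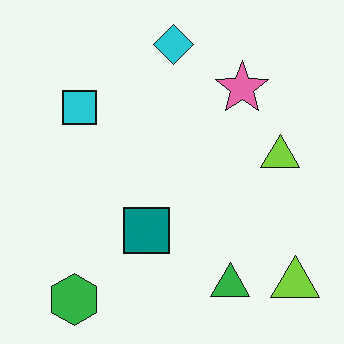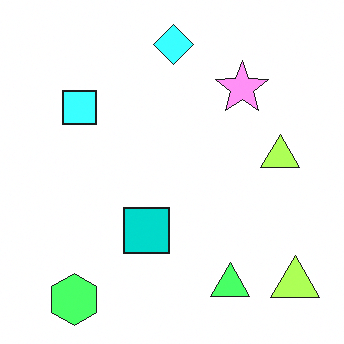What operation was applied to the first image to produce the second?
This is the original image noticeably brightened.

Every pixel — background and shapes alike — is uniformly brightened.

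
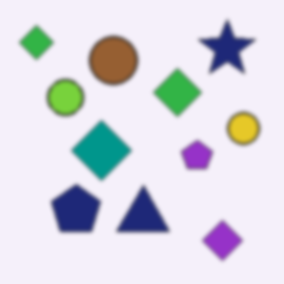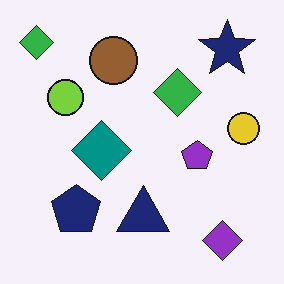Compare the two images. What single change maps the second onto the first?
The first image is the second slightly softened.

Shape edges and outlines are uniformly softened across the whole image.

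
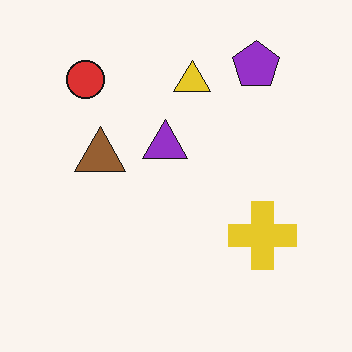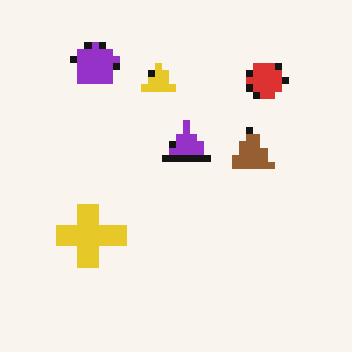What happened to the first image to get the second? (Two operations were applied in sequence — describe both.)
The transformation is: moderately pixelated, then flipped horizontally (left ↔ right).

Shapes are reduced to large square blocks; fine edges and outlines are lost — a downscale-then-upscale (mosaic) effect. The red circle is in the top-left of the first image and the top-right of the second — shapes on opposite sides of the vertical midline have swapped in a mirror flip.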